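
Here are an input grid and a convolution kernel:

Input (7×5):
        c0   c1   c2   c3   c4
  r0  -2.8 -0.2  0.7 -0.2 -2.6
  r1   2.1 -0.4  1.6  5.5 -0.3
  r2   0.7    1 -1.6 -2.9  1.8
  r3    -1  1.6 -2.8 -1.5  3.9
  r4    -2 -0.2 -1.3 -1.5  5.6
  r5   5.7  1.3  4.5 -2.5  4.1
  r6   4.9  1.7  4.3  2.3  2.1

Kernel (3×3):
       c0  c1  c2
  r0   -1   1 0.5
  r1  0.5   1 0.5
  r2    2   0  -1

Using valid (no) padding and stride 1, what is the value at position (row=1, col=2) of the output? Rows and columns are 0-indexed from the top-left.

-8.55

The receptive field on the input at this output position is [1.6 5.5 -0.3 / -1.6 -2.9 1.8 / -2.8 -1.5 3.9]. Elementwise product with the kernel and sum: 1.6·-1 + 5.5·1 + -0.3·0.5 + -1.6·0.5 + -2.9·1 + 1.8·0.5 + -2.8·2 + 3.9·-1.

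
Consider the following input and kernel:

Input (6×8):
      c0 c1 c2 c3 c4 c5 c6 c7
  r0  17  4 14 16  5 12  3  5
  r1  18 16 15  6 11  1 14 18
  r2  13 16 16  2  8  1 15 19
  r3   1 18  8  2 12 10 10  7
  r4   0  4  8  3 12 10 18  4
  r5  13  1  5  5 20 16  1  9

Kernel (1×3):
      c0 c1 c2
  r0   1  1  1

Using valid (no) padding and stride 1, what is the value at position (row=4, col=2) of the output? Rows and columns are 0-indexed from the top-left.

The receptive field on the input at this output position is [8 3 12]. Elementwise product with the kernel and sum: 8·1 + 3·1 + 12·1.

23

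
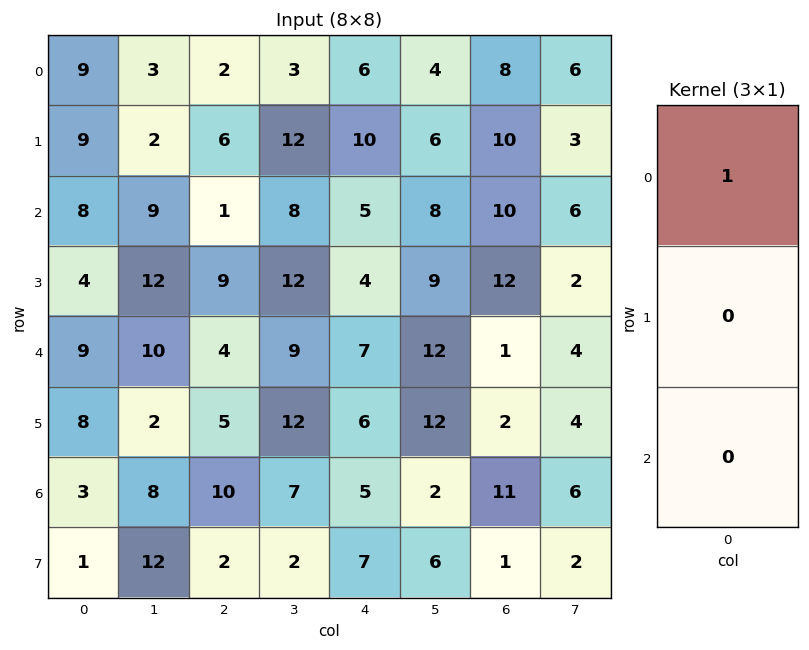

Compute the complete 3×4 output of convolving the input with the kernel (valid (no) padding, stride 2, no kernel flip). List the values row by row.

Output[0,0]: The receptive field on the input at this output position is [9 / 9 / 8]. Elementwise product with the kernel and sum: 9·1.
Output[0,1]: The receptive field on the input at this output position is [2 / 6 / 1]. Elementwise product with the kernel and sum: 2·1.

9 2 6 8
8 1 5 10
9 4 7 1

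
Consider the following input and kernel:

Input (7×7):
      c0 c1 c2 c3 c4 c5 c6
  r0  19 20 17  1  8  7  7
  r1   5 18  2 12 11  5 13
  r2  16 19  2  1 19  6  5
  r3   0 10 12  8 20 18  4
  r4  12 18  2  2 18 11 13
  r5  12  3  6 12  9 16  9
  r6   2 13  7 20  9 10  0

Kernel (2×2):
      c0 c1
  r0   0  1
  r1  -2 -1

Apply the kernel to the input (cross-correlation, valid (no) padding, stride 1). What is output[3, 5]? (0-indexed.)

The receptive field on the input at this output position is [18 4 / 11 13]. Elementwise product with the kernel and sum: 4·1 + 11·-2 + 13·-1.

-31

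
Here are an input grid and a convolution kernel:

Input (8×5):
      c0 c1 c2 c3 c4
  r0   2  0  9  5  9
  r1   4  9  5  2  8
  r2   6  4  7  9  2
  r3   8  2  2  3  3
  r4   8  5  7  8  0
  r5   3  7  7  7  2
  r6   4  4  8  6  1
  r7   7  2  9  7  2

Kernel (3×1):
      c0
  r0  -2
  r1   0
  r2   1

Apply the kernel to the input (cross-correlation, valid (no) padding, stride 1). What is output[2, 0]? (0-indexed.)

-4

The receptive field on the input at this output position is [6 / 8 / 8]. Elementwise product with the kernel and sum: 6·-2 + 8·1.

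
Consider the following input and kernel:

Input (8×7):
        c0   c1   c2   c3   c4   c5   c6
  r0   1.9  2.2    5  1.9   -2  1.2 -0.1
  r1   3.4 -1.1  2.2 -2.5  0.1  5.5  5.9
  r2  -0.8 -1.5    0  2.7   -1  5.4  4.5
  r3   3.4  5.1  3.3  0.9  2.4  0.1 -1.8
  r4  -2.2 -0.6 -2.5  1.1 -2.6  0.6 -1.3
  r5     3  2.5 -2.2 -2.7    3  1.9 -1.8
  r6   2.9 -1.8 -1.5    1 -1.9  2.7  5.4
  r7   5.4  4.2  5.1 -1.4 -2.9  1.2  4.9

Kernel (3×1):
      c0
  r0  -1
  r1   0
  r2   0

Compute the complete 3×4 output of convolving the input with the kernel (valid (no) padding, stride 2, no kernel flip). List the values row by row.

-1.9 -5 2 0.1
0.8 0 1 -4.5
2.2 2.5 2.6 1.3

Output[0,0]: The receptive field on the input at this output position is [1.9 / 3.4 / -0.8]. Elementwise product with the kernel and sum: 1.9·-1.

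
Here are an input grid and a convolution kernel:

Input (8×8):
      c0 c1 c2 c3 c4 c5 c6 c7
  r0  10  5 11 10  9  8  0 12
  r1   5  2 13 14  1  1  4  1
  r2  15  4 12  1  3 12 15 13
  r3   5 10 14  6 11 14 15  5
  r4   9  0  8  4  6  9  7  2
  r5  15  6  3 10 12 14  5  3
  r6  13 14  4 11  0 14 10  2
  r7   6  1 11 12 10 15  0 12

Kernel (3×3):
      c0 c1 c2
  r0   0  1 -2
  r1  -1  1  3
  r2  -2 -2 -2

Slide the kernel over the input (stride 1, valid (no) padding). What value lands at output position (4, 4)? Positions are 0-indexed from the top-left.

-36

The receptive field on the input at this output position is [6 9 7 / 12 14 5 / 0 14 10]. Elementwise product with the kernel and sum: 9·1 + 7·-2 + 12·-1 + 14·1 + 5·3 + 0·-2 + 14·-2 + 10·-2.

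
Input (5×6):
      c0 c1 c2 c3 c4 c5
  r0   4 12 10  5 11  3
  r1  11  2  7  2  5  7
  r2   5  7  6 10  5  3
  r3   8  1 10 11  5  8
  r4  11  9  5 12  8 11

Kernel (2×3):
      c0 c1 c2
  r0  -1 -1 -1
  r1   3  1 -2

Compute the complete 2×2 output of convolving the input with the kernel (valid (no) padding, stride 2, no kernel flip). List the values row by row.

-5 -13
-13 10

Output[0,0]: The receptive field on the input at this output position is [4 12 10 / 11 2 7]. Elementwise product with the kernel and sum: 4·-1 + 12·-1 + 10·-1 + 11·3 + 2·1 + 7·-2.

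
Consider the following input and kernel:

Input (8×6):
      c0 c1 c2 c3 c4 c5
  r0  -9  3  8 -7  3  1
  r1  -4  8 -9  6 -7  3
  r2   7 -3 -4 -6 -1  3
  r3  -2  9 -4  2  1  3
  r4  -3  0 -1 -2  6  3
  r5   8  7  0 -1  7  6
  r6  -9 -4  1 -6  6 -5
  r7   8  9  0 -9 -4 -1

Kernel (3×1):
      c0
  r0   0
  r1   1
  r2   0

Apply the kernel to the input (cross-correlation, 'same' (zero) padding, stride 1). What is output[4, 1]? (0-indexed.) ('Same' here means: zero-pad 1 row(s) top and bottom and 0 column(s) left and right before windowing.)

The receptive field on the zero-padded input at this output position is [9 / 0 / 7]. Elementwise product with the kernel and sum: 0·1.

0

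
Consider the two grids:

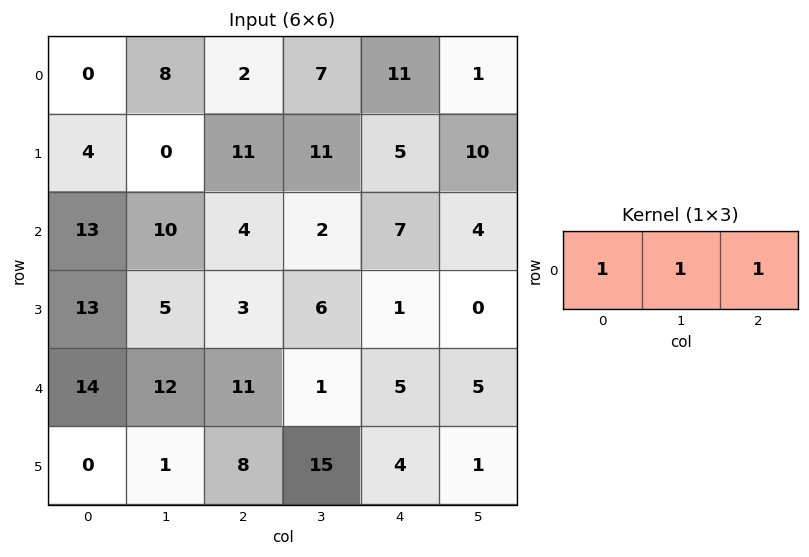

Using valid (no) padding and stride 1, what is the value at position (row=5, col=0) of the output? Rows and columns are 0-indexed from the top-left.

The receptive field on the input at this output position is [0 1 8]. Elementwise product with the kernel and sum: 0·1 + 1·1 + 8·1.

9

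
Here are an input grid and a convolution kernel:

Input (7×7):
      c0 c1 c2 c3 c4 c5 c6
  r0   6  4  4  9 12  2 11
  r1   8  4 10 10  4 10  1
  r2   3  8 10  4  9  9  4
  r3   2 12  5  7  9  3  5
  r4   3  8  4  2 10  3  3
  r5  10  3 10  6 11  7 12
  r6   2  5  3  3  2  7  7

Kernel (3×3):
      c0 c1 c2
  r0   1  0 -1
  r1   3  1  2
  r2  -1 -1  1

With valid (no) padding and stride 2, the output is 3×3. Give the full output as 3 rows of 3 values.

Output[0,0]: The receptive field on the input at this output position is [6 4 4 / 8 4 10 / 3 8 10]. Elementwise product with the kernel and sum: 6·1 + 4·-1 + 8·3 + 4·1 + 10·2 + 3·-1 + 8·-1 + 10·1.
Output[0,1]: The receptive field on the input at this output position is [4 9 12 / 10 10 4 / 10 4 9]. Elementwise product with the kernel and sum: 4·1 + 12·-1 + 10·3 + 10·1 + 4·2 + 10·-1 + 4·-1 + 9·1.

49 35 11
14 45 35
48 48 69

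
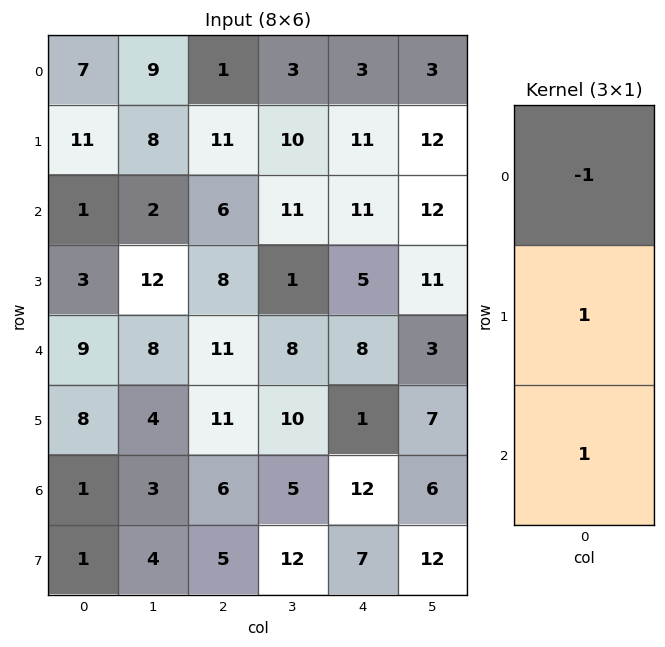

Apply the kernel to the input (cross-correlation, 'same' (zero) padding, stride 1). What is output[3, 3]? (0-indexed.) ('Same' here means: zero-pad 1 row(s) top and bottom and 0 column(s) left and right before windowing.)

The receptive field on the zero-padded input at this output position is [11 / 1 / 8]. Elementwise product with the kernel and sum: 11·-1 + 1·1 + 8·1.

-2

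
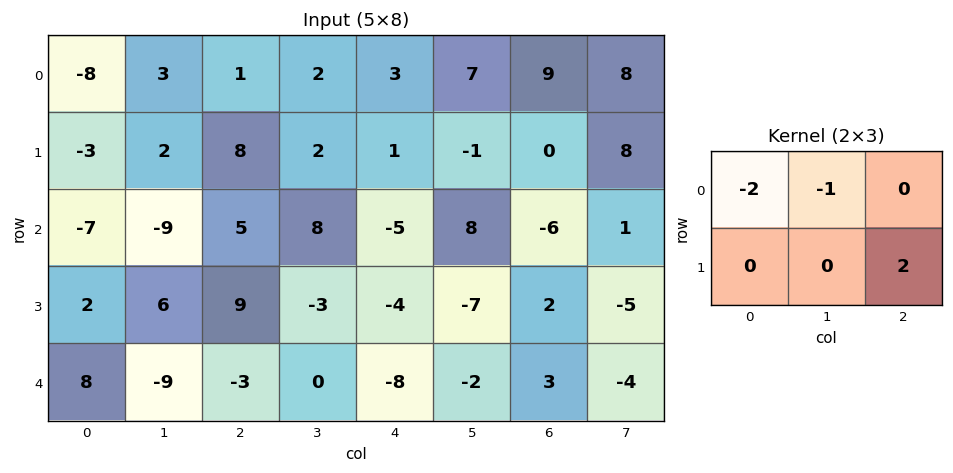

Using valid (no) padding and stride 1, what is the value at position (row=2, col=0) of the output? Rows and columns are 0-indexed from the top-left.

The receptive field on the input at this output position is [-7 -9 5 / 2 6 9]. Elementwise product with the kernel and sum: -7·-2 + -9·-1 + 9·2.

41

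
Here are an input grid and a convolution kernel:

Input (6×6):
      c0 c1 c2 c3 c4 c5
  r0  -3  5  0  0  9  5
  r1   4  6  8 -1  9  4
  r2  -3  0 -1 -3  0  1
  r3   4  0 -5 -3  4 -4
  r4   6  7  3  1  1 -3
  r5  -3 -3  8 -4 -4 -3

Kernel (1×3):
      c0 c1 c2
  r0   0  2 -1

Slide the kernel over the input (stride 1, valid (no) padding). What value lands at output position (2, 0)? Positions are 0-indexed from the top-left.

The receptive field on the input at this output position is [-3 0 -1]. Elementwise product with the kernel and sum: 0·2 + -1·-1.

1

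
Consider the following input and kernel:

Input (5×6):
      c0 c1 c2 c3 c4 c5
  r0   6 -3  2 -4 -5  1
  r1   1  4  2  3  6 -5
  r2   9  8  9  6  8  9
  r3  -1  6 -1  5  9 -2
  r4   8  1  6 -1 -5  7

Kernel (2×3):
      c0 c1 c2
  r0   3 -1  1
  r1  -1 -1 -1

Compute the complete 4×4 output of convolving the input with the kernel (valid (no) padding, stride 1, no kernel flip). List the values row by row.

Output[0,0]: The receptive field on the input at this output position is [6 -3 2 / 1 4 2]. Elementwise product with the kernel and sum: 6·3 + -3·-1 + 2·1 + 1·-1 + 4·-1 + 2·-1.

16 -24 -6 -10
-25 -10 -14 -25
24 11 16 7
-25 18 1 3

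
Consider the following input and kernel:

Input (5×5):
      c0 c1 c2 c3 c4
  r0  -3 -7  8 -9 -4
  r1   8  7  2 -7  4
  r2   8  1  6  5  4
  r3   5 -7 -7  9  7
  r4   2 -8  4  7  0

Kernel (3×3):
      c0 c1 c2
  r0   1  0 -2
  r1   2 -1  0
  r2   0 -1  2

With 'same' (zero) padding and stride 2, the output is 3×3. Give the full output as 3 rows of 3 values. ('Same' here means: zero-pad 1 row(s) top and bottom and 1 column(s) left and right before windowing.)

Output[0,0]: The receptive field on the zero-padded input at this output position is [0 0 0 / 0 -3 -7 / 0 8 7]. Elementwise product with the kernel and sum: 0·1 + 0·-2 + 0·2 + -3·-1 + 8·-1 + 7·2.
Output[0,1]: The receptive field on the zero-padded input at this output position is [0 0 0 / -7 8 -9 / 7 2 -7]. Elementwise product with the kernel and sum: 0·1 + 0·-2 + -7·2 + 8·-1 + 2·-1 + -7·2.

9 -38 -18
-41 42 -8
12 -45 23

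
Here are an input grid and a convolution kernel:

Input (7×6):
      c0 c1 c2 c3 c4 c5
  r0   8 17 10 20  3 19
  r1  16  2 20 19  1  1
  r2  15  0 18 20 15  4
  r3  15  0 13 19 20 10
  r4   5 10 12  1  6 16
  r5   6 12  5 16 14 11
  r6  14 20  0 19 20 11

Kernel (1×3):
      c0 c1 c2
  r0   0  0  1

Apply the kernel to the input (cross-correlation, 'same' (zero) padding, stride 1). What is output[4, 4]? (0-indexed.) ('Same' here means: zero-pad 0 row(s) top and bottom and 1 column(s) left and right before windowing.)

The receptive field on the zero-padded input at this output position is [1 6 16]. Elementwise product with the kernel and sum: 16·1.

16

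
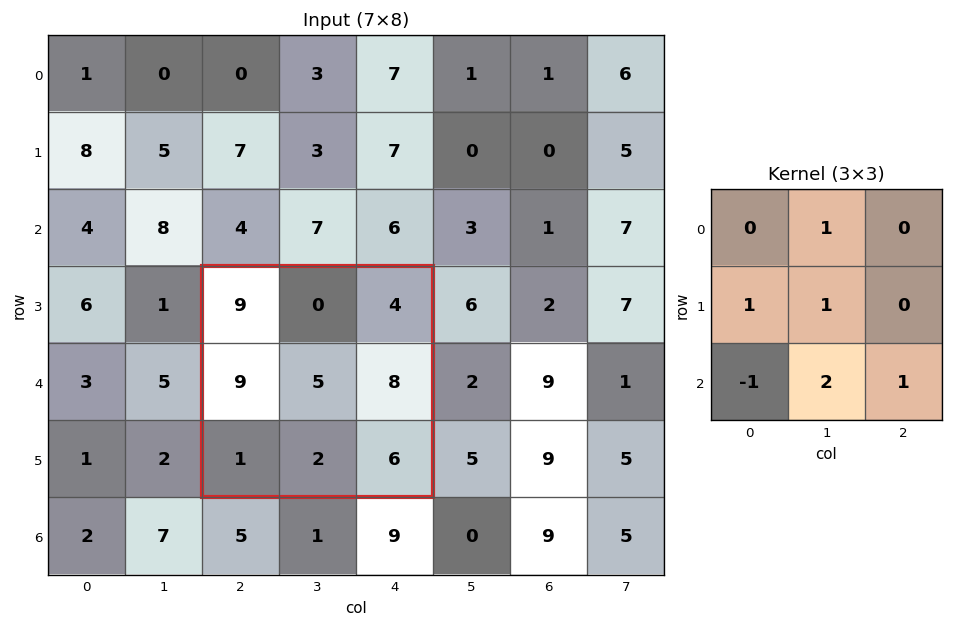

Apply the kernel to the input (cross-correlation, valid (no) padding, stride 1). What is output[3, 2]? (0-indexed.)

23

The receptive field on the input at this output position is [9 0 4 / 9 5 8 / 1 2 6]. Elementwise product with the kernel and sum: 0·1 + 9·1 + 5·1 + 1·-1 + 2·2 + 6·1.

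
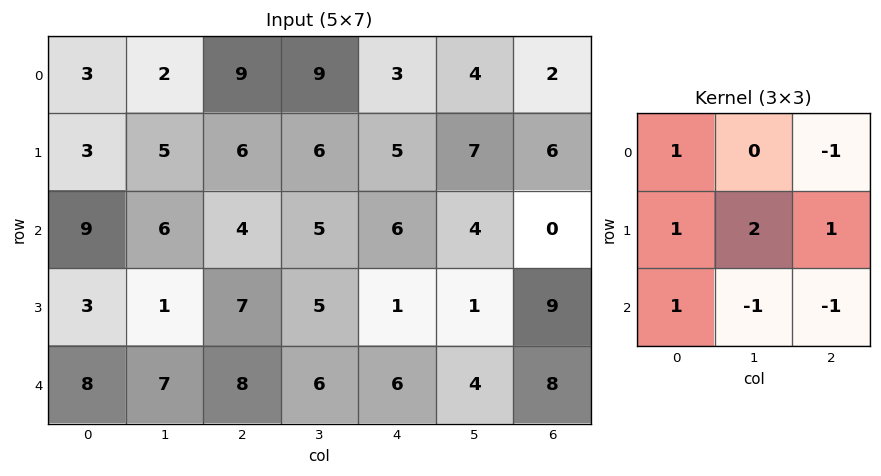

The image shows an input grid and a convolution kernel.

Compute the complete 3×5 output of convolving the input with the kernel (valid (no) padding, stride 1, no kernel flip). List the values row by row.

Output[0,0]: The receptive field on the input at this output position is [3 2 9 / 3 5 6 / 9 6 4]. Elementwise product with the kernel and sum: 3·1 + 9·-1 + 3·1 + 5·2 + 6·1 + 9·1 + 6·-1 + 4·-1.
Output[0,1]: The receptive field on the input at this output position is [2 9 9 / 5 6 6 / 6 4 5]. Elementwise product with the kernel and sum: 2·1 + 9·-1 + 5·1 + 6·2 + 6·1 + 6·1 + 4·-1 + 5·-1.

12 13 22 23 28
17 7 22 23 4
10 14 12 5 12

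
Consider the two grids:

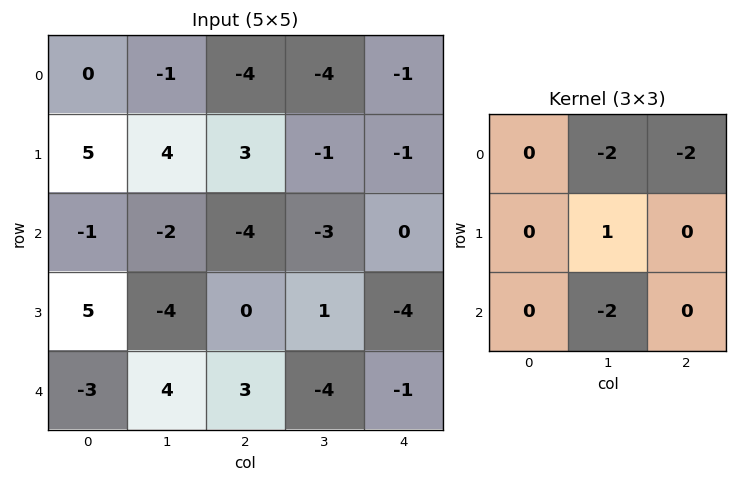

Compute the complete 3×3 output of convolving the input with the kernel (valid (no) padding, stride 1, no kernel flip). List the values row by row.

Output[0,0]: The receptive field on the input at this output position is [0 -1 -4 / 5 4 3 / -1 -2 -4]. Elementwise product with the kernel and sum: -1·-2 + -4·-2 + 4·1 + -2·-2.
Output[0,1]: The receptive field on the input at this output position is [-1 -4 -4 / 4 3 -1 / -2 -4 -3]. Elementwise product with the kernel and sum: -4·-2 + -4·-2 + 3·1 + -4·-2.

18 27 15
-8 -8 -1
0 8 15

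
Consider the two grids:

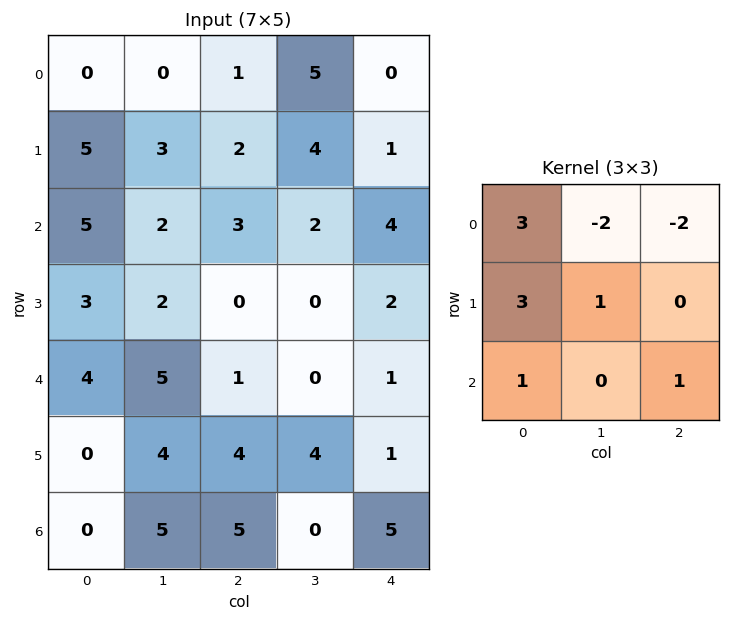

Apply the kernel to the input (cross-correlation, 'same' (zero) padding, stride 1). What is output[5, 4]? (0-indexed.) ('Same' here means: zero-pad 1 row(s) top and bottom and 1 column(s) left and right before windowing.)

The receptive field on the zero-padded input at this output position is [0 1 0 / 4 1 0 / 0 5 0]. Elementwise product with the kernel and sum: 0·3 + 1·-2 + 0·-2 + 4·3 + 1·1 + 0·1 + 0·1.

11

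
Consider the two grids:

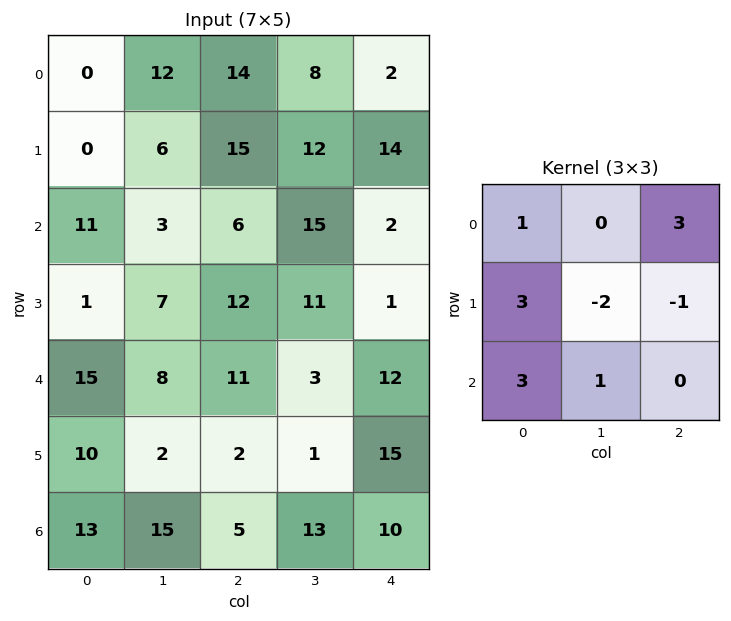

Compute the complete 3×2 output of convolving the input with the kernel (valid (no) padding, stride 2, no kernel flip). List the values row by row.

Output[0,0]: The receptive field on the input at this output position is [0 12 14 / 0 6 15 / 11 3 6]. Elementwise product with the kernel and sum: 0·1 + 14·3 + 0·3 + 6·-2 + 15·-1 + 11·3 + 3·1.
Output[0,1]: The receptive field on the input at this output position is [14 8 2 / 15 12 14 / 6 15 2]. Elementwise product with the kernel and sum: 14·1 + 2·3 + 15·3 + 12·-2 + 14·-1 + 6·3 + 15·1.

51 60
59 61
126 64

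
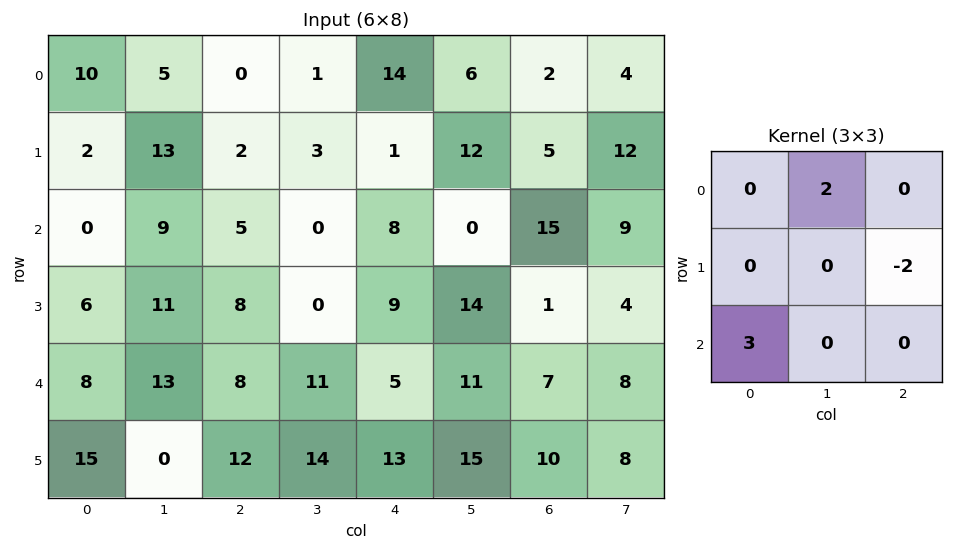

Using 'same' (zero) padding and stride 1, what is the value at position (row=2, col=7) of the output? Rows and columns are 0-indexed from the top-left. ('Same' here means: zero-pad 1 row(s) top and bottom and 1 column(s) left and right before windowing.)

The receptive field on the zero-padded input at this output position is [5 12 0 / 15 9 0 / 1 4 0]. Elementwise product with the kernel and sum: 12·2 + 0·-2 + 1·3.

27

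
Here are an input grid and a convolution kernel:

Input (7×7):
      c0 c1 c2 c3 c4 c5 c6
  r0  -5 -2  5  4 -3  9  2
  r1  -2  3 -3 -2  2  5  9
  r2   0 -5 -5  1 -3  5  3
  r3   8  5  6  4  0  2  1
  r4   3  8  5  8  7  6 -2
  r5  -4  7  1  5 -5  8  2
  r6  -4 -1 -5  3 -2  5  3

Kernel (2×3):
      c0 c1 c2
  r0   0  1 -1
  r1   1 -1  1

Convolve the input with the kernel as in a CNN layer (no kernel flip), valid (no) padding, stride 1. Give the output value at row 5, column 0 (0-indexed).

The receptive field on the input at this output position is [-4 7 1 / -4 -1 -5]. Elementwise product with the kernel and sum: 7·1 + 1·-1 + -4·1 + -1·-1 + -5·1.

-2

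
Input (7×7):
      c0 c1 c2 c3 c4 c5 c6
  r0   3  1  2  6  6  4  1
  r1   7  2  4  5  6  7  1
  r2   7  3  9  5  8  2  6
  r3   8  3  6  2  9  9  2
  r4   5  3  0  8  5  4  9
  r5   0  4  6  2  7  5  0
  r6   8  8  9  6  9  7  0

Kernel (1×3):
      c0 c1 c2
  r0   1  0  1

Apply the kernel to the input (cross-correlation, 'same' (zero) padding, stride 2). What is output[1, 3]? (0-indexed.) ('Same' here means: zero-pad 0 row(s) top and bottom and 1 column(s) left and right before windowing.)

2

The receptive field on the zero-padded input at this output position is [2 6 0]. Elementwise product with the kernel and sum: 2·1 + 0·1.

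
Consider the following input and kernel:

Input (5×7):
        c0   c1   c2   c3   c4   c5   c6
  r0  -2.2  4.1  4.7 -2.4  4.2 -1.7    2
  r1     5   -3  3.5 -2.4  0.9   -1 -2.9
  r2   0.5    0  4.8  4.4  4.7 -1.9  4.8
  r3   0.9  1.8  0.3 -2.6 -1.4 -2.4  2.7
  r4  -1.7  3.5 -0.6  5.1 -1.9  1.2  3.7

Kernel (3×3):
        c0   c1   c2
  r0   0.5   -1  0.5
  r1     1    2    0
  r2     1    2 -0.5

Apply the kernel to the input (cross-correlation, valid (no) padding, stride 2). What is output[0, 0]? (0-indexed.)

The receptive field on the input at this output position is [-2.2 4.1 4.7 / 5 -3 3.5 / 0.5 0 4.8]. Elementwise product with the kernel and sum: -2.2·0.5 + 4.1·-1 + 4.7·0.5 + 5·1 + -3·2 + 0.5·1 + 0·2 + 4.8·-0.5.

-5.75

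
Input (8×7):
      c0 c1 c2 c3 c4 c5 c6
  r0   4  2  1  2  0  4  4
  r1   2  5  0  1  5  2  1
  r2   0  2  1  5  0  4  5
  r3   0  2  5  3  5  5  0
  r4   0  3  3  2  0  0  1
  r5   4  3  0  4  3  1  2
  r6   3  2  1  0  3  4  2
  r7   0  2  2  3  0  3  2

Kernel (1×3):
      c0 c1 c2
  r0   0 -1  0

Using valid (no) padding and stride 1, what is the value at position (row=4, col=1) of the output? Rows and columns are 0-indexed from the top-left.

-3

The receptive field on the input at this output position is [3 3 2]. Elementwise product with the kernel and sum: 3·-1.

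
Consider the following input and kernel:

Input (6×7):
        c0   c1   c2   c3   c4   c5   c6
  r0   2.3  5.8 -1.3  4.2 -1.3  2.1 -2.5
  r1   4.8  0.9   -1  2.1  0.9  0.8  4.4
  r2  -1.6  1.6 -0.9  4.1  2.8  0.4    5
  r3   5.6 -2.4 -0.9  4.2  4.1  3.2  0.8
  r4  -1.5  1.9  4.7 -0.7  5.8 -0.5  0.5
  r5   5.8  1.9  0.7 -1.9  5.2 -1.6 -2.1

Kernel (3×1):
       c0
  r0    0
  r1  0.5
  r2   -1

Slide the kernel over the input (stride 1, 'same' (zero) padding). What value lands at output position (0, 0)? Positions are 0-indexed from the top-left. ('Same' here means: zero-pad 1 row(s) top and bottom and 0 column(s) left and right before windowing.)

The receptive field on the zero-padded input at this output position is [0 / 2.3 / 4.8]. Elementwise product with the kernel and sum: 2.3·0.5 + 4.8·-1.

-3.65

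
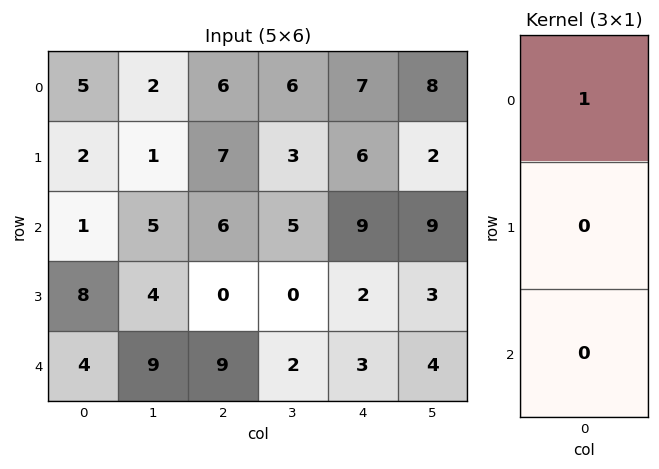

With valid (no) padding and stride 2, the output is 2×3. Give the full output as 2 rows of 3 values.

5 6 7
1 6 9

Output[0,0]: The receptive field on the input at this output position is [5 / 2 / 1]. Elementwise product with the kernel and sum: 5·1.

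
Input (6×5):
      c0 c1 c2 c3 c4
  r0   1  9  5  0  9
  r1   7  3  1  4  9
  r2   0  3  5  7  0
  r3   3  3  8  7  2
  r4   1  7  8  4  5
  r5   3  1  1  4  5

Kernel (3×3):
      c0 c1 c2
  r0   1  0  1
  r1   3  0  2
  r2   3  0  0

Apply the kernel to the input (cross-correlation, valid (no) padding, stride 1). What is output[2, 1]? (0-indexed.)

The receptive field on the input at this output position is [3 5 7 / 3 8 7 / 7 8 4]. Elementwise product with the kernel and sum: 3·1 + 7·1 + 3·3 + 7·2 + 7·3.

54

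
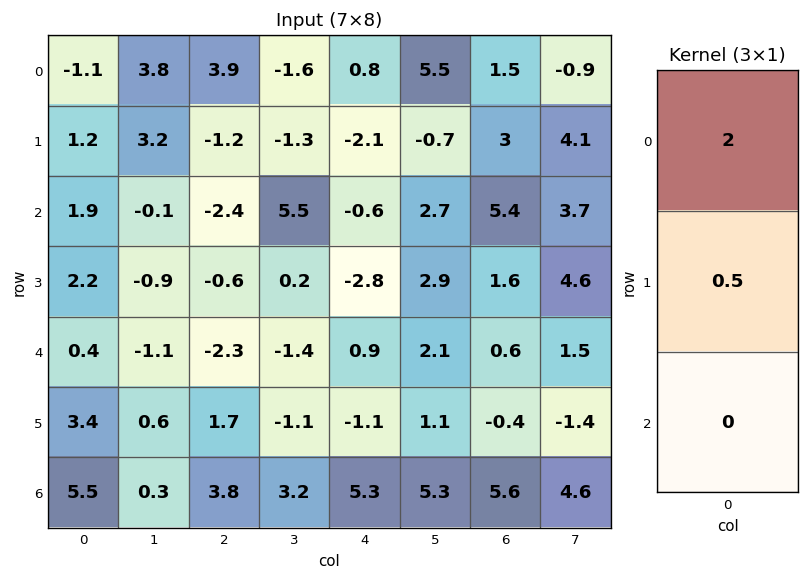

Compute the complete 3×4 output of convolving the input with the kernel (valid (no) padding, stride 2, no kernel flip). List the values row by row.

-1.6 7.2 0.55 4.5
4.9 -5.1 -2.6 11.6
2.5 -3.75 1.25 1

Output[0,0]: The receptive field on the input at this output position is [-1.1 / 1.2 / 1.9]. Elementwise product with the kernel and sum: -1.1·2 + 1.2·0.5.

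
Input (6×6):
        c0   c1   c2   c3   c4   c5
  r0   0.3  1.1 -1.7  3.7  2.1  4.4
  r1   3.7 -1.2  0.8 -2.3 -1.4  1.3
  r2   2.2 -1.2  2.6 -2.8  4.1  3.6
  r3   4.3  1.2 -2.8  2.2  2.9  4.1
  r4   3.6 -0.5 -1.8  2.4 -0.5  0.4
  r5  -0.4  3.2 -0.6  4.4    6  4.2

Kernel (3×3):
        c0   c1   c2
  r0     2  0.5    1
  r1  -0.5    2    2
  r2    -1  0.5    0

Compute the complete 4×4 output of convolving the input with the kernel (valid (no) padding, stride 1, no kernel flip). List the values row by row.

Output[0,0]: The receptive field on the input at this output position is [0.3 1.1 -1.7 / 3.7 -1.2 0.8 / 2.2 -1.2 2.6]. Elementwise product with the kernel and sum: 0.3·2 + 1.1·0.5 + -1.7·1 + 3.7·-0.5 + -1.2·2 + 0.8·2 + 2.2·-1 + -1.2·0.5.
Output[0,1]: The receptive field on the input at this output position is [1.1 -1.7 3.7 / -1.2 0.8 -2.3 / -1.2 2.6 -2.8]. Elementwise product with the kernel and sum: 1.1·2 + -1.7·0.5 + 3.7·1 + -1.2·-0.5 + 0.8·2 + -2.3·2 + -1.2·-1 + 2.6·0.5.

-6 5.15 -11.25 18.65
5.6 -6.7 4.25 12.05
-2.8 -6.1 22.5 10.3
2 1.15 5.9 7.15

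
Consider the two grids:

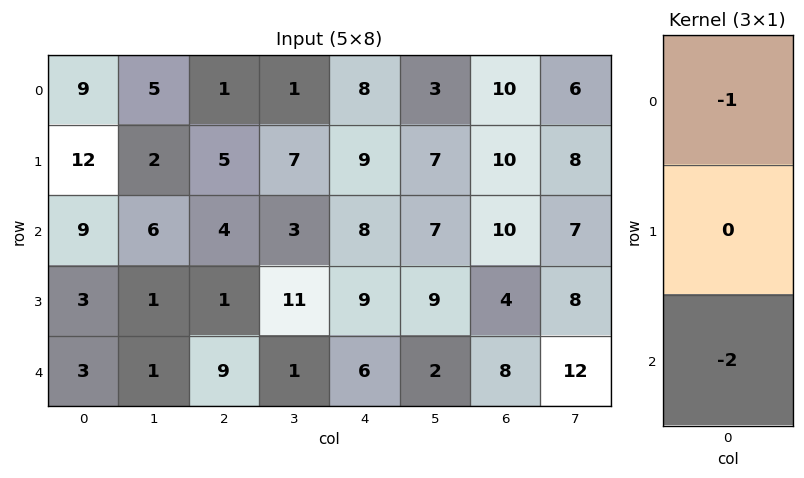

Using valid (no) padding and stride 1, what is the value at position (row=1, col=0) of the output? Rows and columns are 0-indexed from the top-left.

The receptive field on the input at this output position is [12 / 9 / 3]. Elementwise product with the kernel and sum: 12·-1 + 3·-2.

-18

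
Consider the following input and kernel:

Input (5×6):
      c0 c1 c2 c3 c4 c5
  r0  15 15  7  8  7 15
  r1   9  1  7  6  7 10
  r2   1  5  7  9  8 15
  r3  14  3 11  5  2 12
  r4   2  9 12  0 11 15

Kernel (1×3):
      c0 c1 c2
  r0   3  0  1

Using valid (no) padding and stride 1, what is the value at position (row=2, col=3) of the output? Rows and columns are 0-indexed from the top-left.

42

The receptive field on the input at this output position is [9 8 15]. Elementwise product with the kernel and sum: 9·3 + 15·1.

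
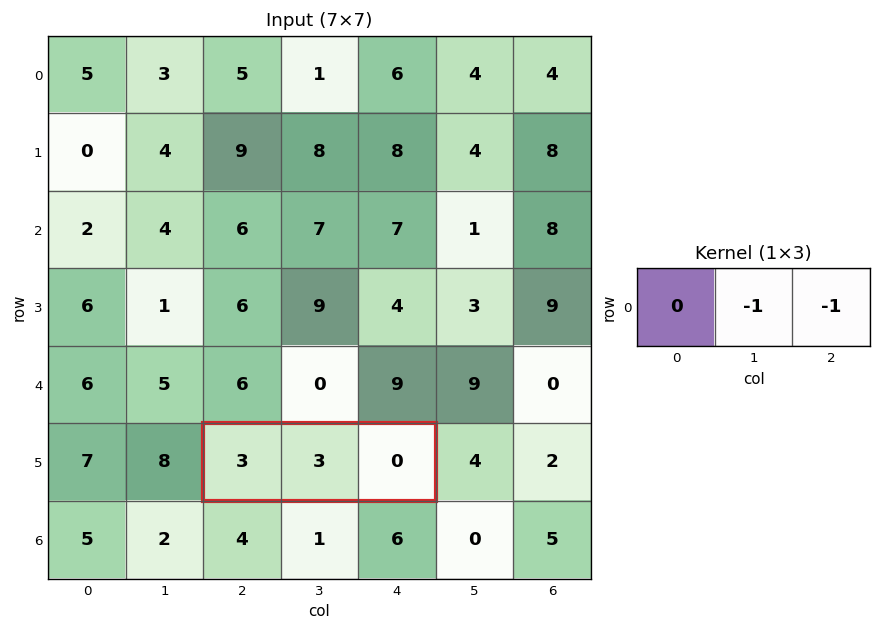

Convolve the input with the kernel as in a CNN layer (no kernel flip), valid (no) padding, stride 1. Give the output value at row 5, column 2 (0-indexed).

The receptive field on the input at this output position is [3 3 0]. Elementwise product with the kernel and sum: 3·-1 + 0·-1.

-3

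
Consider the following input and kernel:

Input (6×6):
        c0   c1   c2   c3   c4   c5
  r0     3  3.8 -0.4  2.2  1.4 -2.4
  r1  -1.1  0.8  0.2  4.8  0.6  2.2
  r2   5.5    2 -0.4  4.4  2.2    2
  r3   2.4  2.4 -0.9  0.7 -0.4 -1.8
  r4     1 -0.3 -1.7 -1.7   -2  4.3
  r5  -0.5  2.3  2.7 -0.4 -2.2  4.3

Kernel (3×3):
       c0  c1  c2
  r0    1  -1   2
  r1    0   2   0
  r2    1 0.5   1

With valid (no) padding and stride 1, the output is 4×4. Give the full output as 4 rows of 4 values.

6.1 15.2 13.8 4.7
5.2 12.05 4.45 11.7
6.65 6.55 -3.55 7
0.95 4.55 -5.5 -3.7

Output[0,0]: The receptive field on the input at this output position is [3 3.8 -0.4 / -1.1 0.8 0.2 / 5.5 2 -0.4]. Elementwise product with the kernel and sum: 3·1 + 3.8·-1 + -0.4·2 + 0.8·2 + 5.5·1 + 2·0.5 + -0.4·1.
Output[0,1]: The receptive field on the input at this output position is [3.8 -0.4 2.2 / 0.8 0.2 4.8 / 2 -0.4 4.4]. Elementwise product with the kernel and sum: 3.8·1 + -0.4·-1 + 2.2·2 + 0.2·2 + 2·1 + -0.4·0.5 + 4.4·1.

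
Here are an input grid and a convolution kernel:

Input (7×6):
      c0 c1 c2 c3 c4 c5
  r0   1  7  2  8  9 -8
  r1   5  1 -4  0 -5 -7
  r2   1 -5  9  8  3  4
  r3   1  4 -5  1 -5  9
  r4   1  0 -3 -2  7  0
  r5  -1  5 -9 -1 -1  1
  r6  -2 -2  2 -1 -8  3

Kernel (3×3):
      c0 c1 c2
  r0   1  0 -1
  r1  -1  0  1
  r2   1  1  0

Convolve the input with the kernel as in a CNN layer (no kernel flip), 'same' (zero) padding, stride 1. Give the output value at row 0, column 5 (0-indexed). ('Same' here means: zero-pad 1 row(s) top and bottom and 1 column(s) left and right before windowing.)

The receptive field on the zero-padded input at this output position is [0 0 0 / 9 -8 0 / -5 -7 0]. Elementwise product with the kernel and sum: 0·1 + 0·-1 + 9·-1 + 0·1 + -5·1 + -7·1.

-21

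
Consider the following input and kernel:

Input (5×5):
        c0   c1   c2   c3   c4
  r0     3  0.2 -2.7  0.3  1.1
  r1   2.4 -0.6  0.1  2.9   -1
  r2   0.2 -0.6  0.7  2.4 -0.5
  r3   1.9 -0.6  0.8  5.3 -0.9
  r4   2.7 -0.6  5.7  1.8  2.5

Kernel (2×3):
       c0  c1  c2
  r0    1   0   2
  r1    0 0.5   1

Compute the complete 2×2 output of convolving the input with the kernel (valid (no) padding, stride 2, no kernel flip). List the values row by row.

Output[0,0]: The receptive field on the input at this output position is [3 0.2 -2.7 / 2.4 -0.6 0.1]. Elementwise product with the kernel and sum: 3·1 + -2.7·2 + -0.6·0.5 + 0.1·1.
Output[0,1]: The receptive field on the input at this output position is [-2.7 0.3 1.1 / 0.1 2.9 -1]. Elementwise product with the kernel and sum: -2.7·1 + 1.1·2 + 2.9·0.5 + -1·1.

-2.6 -0.05
2.1 1.45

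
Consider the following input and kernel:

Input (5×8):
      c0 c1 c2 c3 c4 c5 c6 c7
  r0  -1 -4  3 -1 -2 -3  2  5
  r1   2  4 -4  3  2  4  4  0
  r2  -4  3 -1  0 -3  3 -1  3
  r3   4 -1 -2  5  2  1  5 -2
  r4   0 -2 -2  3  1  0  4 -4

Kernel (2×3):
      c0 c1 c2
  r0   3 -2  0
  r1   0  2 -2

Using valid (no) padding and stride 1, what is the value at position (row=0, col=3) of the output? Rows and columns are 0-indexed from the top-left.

-3

The receptive field on the input at this output position is [-1 -2 -3 / 3 2 4]. Elementwise product with the kernel and sum: -1·3 + -2·-2 + 2·2 + 4·-2.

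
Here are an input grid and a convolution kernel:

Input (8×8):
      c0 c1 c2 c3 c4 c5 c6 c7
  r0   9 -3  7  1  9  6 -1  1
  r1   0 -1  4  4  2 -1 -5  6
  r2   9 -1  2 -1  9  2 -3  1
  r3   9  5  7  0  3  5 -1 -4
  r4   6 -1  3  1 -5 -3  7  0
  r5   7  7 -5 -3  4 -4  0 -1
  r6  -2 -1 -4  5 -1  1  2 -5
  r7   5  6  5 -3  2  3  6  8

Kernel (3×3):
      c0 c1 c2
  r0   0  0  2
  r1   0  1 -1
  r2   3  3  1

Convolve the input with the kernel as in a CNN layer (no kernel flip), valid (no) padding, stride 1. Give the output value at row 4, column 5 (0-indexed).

The receptive field on the input at this output position is [-3 7 0 / -4 0 -1 / 1 2 -5]. Elementwise product with the kernel and sum: 0·2 + 0·1 + -1·-1 + 1·3 + 2·3 + -5·1.

5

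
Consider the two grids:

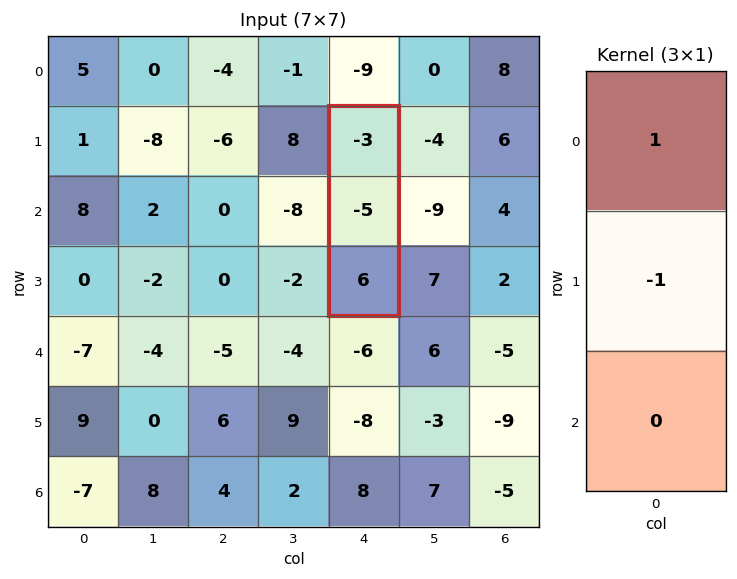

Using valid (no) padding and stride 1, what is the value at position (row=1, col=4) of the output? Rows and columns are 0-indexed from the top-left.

2

The receptive field on the input at this output position is [-3 / -5 / 6]. Elementwise product with the kernel and sum: -3·1 + -5·-1.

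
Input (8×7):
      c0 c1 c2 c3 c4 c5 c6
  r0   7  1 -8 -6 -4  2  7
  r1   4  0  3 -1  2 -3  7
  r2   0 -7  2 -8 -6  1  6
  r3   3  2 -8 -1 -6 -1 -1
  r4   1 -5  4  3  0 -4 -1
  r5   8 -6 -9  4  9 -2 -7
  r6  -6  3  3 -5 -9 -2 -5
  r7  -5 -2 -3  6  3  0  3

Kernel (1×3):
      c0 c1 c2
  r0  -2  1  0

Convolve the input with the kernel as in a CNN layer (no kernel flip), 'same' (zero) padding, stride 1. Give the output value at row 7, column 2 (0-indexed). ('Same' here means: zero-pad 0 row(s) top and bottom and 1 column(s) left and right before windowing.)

1

The receptive field on the zero-padded input at this output position is [-2 -3 6]. Elementwise product with the kernel and sum: -2·-2 + -3·1.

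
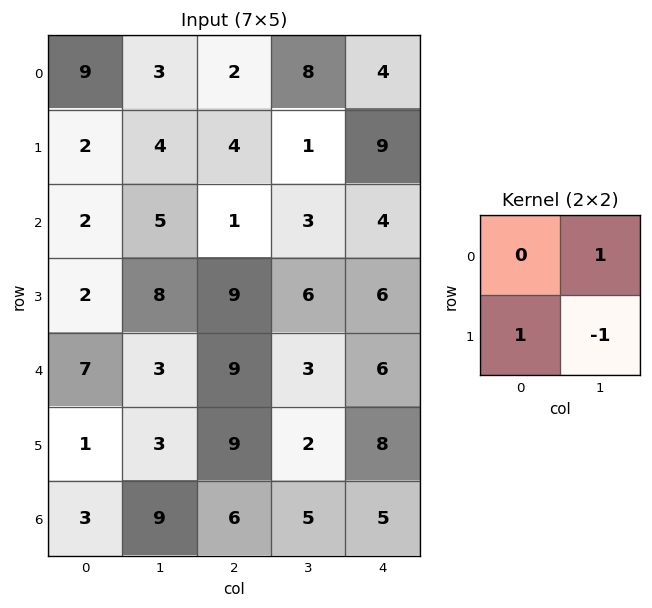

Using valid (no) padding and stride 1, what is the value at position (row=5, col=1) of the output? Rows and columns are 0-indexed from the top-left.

12

The receptive field on the input at this output position is [3 9 / 9 6]. Elementwise product with the kernel and sum: 9·1 + 9·1 + 6·-1.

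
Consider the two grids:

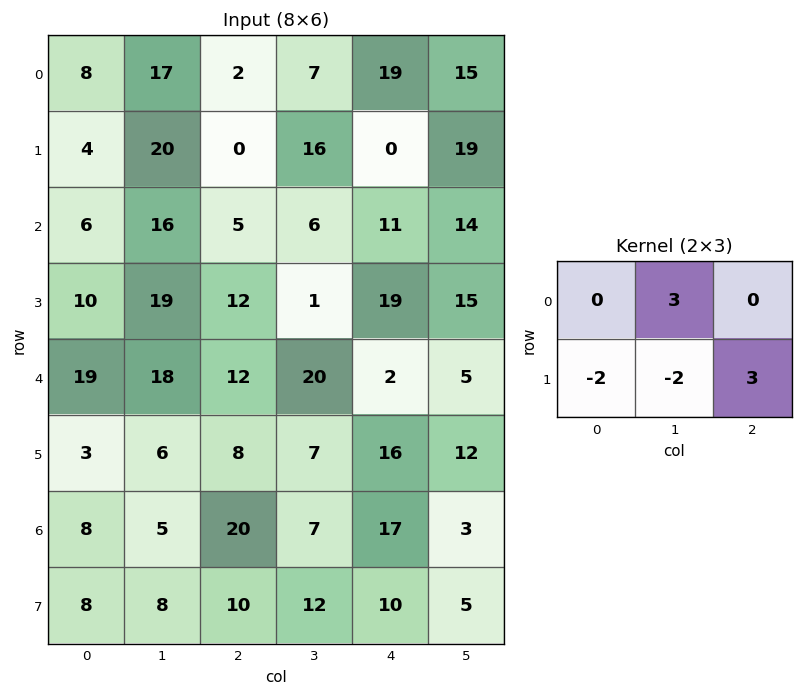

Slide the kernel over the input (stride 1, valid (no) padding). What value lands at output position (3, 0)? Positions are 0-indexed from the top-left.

19

The receptive field on the input at this output position is [10 19 12 / 19 18 12]. Elementwise product with the kernel and sum: 19·3 + 19·-2 + 18·-2 + 12·3.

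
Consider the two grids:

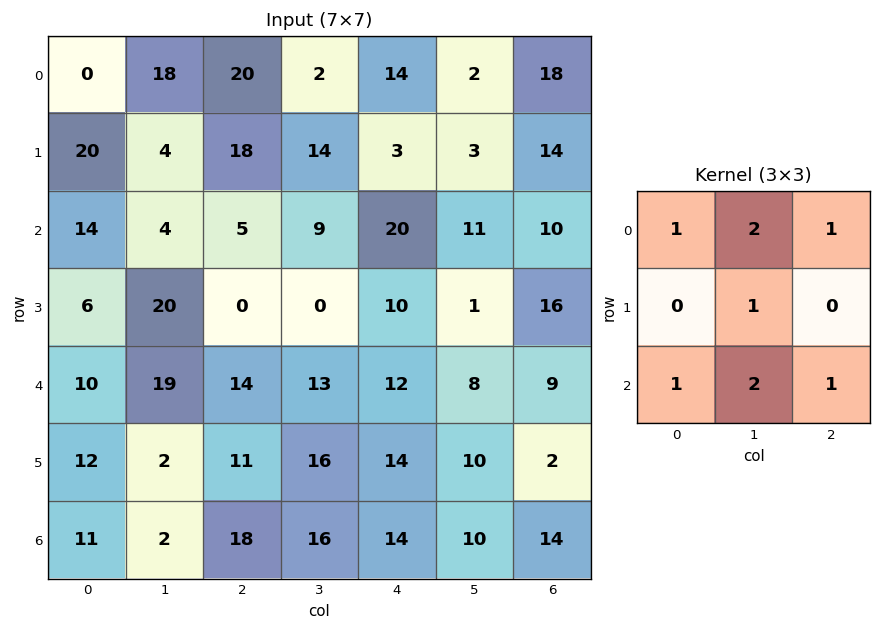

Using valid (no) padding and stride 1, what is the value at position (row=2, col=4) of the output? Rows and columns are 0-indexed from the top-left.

90

The receptive field on the input at this output position is [20 11 10 / 10 1 16 / 12 8 9]. Elementwise product with the kernel and sum: 20·1 + 11·2 + 10·1 + 1·1 + 12·1 + 8·2 + 9·1.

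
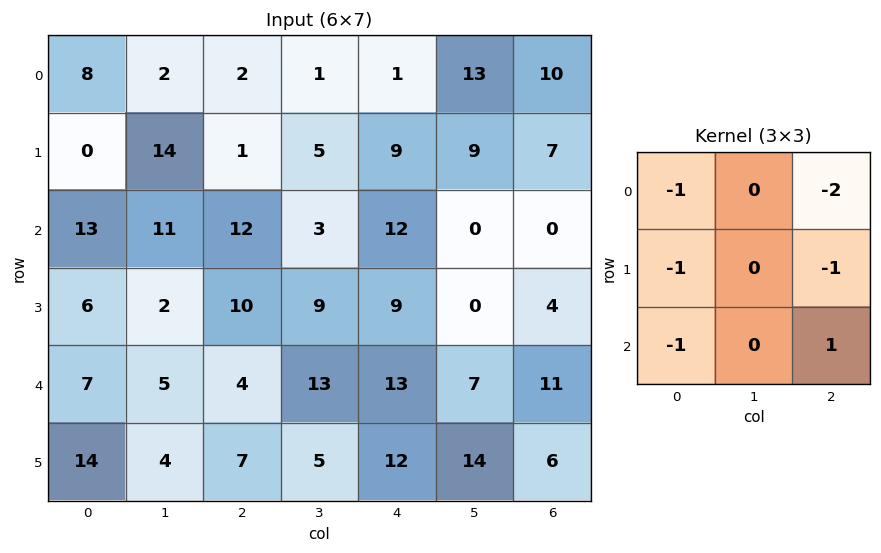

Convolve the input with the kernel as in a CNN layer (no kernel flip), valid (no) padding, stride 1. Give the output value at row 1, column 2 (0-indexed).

-44

The receptive field on the input at this output position is [1 5 9 / 12 3 12 / 10 9 9]. Elementwise product with the kernel and sum: 1·-1 + 9·-2 + 12·-1 + 12·-1 + 10·-1 + 9·1.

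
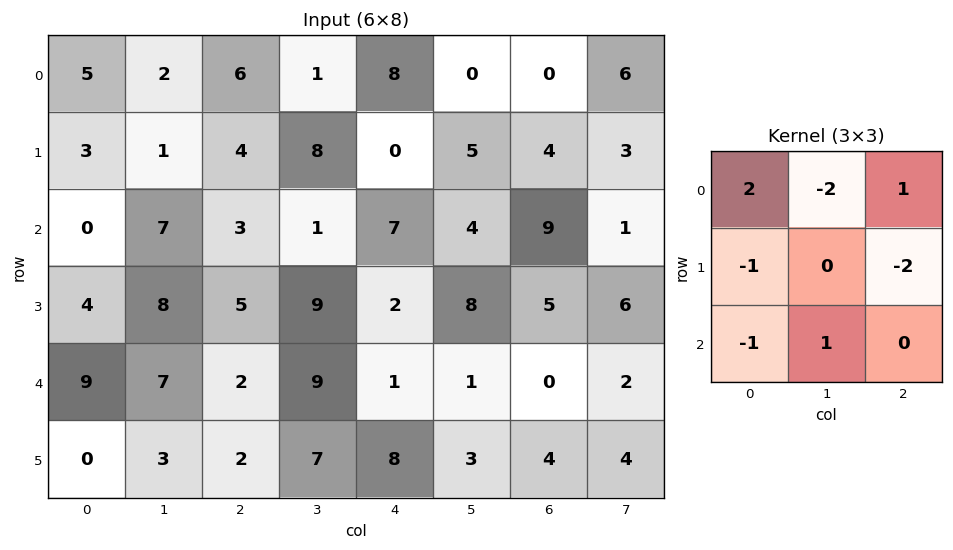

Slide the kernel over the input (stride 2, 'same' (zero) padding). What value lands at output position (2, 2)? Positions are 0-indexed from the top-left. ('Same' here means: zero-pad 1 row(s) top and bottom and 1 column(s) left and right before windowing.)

The receptive field on the zero-padded input at this output position is [9 2 8 / 9 1 1 / 7 8 3]. Elementwise product with the kernel and sum: 9·2 + 2·-2 + 8·1 + 9·-1 + 1·-2 + 7·-1 + 8·1.

12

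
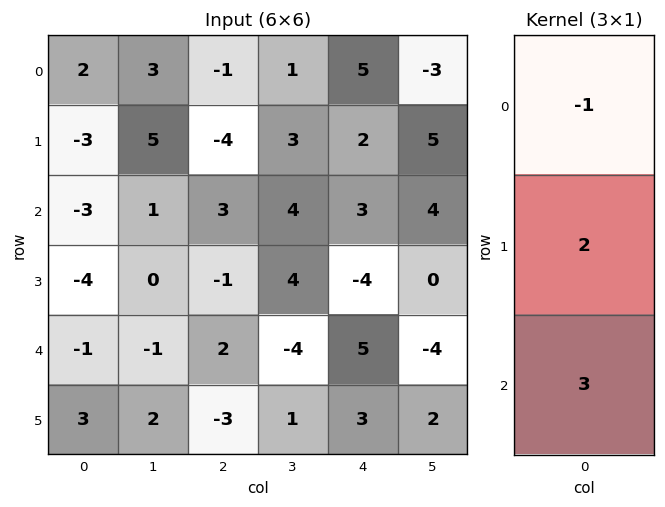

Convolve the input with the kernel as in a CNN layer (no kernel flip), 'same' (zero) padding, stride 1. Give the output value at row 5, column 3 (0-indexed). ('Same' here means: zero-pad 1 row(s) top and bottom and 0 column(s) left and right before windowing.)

The receptive field on the zero-padded input at this output position is [-4 / 1 / 0]. Elementwise product with the kernel and sum: -4·-1 + 1·2 + 0·3.

6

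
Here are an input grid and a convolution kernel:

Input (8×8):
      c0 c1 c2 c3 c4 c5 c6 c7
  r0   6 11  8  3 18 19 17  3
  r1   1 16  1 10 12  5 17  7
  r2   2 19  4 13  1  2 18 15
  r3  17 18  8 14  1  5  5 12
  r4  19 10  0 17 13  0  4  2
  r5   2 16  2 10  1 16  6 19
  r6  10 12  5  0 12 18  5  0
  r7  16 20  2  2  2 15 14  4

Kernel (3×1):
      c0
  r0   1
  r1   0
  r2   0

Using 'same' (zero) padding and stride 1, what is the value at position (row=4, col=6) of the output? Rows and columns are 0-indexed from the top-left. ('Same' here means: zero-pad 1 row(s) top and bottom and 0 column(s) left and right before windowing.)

5

The receptive field on the zero-padded input at this output position is [5 / 4 / 6]. Elementwise product with the kernel and sum: 5·1.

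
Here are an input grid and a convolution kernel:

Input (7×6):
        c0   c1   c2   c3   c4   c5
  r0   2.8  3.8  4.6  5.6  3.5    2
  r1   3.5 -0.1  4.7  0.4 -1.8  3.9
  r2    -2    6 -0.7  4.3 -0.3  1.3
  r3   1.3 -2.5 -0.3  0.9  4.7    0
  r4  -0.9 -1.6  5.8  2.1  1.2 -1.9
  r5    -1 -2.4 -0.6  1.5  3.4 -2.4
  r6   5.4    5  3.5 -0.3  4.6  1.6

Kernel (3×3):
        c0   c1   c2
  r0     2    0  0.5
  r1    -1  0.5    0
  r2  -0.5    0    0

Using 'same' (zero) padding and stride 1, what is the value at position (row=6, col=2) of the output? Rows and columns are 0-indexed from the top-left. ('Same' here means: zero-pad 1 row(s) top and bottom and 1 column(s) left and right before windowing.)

The receptive field on the zero-padded input at this output position is [-2.4 -0.6 1.5 / 5 3.5 -0.3 / 0 0 0]. Elementwise product with the kernel and sum: -2.4·2 + 1.5·0.5 + 5·-1 + 3.5·0.5 + 0·-0.5.

-7.3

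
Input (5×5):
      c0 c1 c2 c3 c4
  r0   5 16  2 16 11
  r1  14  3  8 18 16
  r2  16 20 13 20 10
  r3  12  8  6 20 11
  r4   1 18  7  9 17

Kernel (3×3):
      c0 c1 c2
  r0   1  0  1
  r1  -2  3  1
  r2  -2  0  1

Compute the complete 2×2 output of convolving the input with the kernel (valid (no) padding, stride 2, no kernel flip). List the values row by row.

-23 51
40 85

Output[0,0]: The receptive field on the input at this output position is [5 16 2 / 14 3 8 / 16 20 13]. Elementwise product with the kernel and sum: 5·1 + 2·1 + 14·-2 + 3·3 + 8·1 + 16·-2 + 13·1.
Output[0,1]: The receptive field on the input at this output position is [2 16 11 / 8 18 16 / 13 20 10]. Elementwise product with the kernel and sum: 2·1 + 11·1 + 8·-2 + 18·3 + 16·1 + 13·-2 + 10·1.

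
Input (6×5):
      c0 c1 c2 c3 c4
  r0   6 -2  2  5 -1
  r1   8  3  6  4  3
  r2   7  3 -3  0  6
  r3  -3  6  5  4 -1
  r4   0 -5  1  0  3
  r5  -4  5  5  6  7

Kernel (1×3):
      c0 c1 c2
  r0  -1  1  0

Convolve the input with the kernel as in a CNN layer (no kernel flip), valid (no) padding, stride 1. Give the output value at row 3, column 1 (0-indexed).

-1

The receptive field on the input at this output position is [6 5 4]. Elementwise product with the kernel and sum: 6·-1 + 5·1.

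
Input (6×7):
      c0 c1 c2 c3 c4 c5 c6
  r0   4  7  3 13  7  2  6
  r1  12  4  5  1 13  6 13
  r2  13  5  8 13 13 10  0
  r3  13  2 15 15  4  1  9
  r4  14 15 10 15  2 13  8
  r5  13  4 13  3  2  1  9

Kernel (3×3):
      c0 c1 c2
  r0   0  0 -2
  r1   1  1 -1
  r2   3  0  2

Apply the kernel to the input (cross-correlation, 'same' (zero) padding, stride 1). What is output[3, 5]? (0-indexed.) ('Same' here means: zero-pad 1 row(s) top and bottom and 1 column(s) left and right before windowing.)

18

The receptive field on the zero-padded input at this output position is [13 10 0 / 4 1 9 / 2 13 8]. Elementwise product with the kernel and sum: 0·-2 + 4·1 + 1·1 + 9·-1 + 2·3 + 8·2.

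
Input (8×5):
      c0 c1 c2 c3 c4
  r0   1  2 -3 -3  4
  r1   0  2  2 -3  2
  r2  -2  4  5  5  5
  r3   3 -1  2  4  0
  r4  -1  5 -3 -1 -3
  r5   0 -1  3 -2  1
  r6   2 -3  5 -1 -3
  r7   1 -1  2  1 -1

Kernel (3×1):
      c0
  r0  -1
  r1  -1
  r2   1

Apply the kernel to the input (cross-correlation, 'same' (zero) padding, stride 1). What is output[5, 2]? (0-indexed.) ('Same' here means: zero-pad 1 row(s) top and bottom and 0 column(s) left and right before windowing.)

The receptive field on the zero-padded input at this output position is [-3 / 3 / 5]. Elementwise product with the kernel and sum: -3·-1 + 3·-1 + 5·1.

5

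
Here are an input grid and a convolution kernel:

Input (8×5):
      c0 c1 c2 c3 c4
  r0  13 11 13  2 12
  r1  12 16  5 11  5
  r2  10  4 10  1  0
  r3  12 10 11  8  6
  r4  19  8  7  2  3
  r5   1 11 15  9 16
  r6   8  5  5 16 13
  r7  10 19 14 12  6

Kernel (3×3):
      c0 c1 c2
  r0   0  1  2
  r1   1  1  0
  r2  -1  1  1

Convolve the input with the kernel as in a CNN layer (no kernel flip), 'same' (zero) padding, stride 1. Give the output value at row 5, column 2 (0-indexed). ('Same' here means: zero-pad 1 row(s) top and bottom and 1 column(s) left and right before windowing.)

The receptive field on the zero-padded input at this output position is [8 7 2 / 11 15 9 / 5 5 16]. Elementwise product with the kernel and sum: 7·1 + 2·2 + 11·1 + 15·1 + 5·-1 + 5·1 + 16·1.

53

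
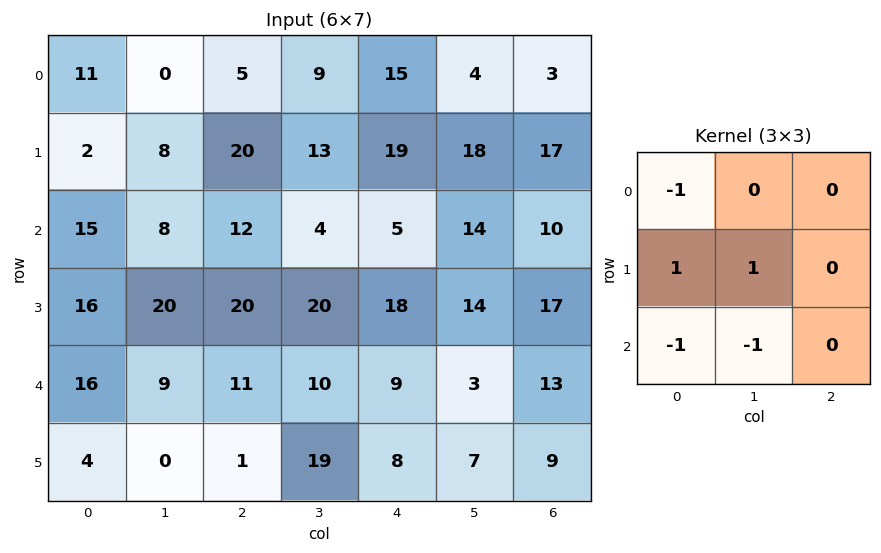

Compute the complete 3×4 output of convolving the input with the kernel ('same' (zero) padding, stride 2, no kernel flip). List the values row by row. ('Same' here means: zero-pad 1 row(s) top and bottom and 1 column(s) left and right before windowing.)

Output[0,0]: The receptive field on the zero-padded input at this output position is [0 0 0 / 0 11 0 / 0 2 8]. Elementwise product with the kernel and sum: 0·-1 + 0·1 + 11·1 + 0·-1 + 2·-1.

9 -23 -8 -28
-1 -28 -42 -25
12 -1 -28 -14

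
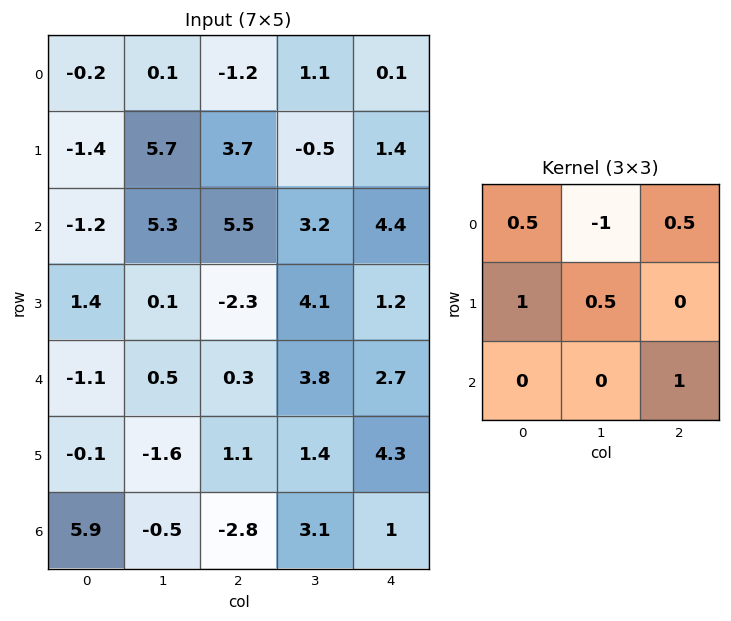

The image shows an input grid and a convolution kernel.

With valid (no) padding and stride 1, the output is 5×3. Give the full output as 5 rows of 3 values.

6.15 12.55 6.2
-5.4 11.05 11.35
-1.4 1.5 4.2
-0.3 6.45 1.85
-4.6 3.9 0.5

Output[0,0]: The receptive field on the input at this output position is [-0.2 0.1 -1.2 / -1.4 5.7 3.7 / -1.2 5.3 5.5]. Elementwise product with the kernel and sum: -0.2·0.5 + 0.1·-1 + -1.2·0.5 + -1.4·1 + 5.7·0.5 + 5.5·1.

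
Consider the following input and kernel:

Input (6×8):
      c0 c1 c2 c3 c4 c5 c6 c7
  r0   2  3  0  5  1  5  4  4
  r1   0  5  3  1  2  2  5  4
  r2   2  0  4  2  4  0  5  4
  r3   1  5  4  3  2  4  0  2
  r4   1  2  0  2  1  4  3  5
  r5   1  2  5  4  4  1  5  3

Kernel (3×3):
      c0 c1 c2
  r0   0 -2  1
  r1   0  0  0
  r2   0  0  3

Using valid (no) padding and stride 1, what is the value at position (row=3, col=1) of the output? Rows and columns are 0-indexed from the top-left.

7

The receptive field on the input at this output position is [5 4 3 / 2 0 2 / 2 5 4]. Elementwise product with the kernel and sum: 4·-2 + 3·1 + 4·3.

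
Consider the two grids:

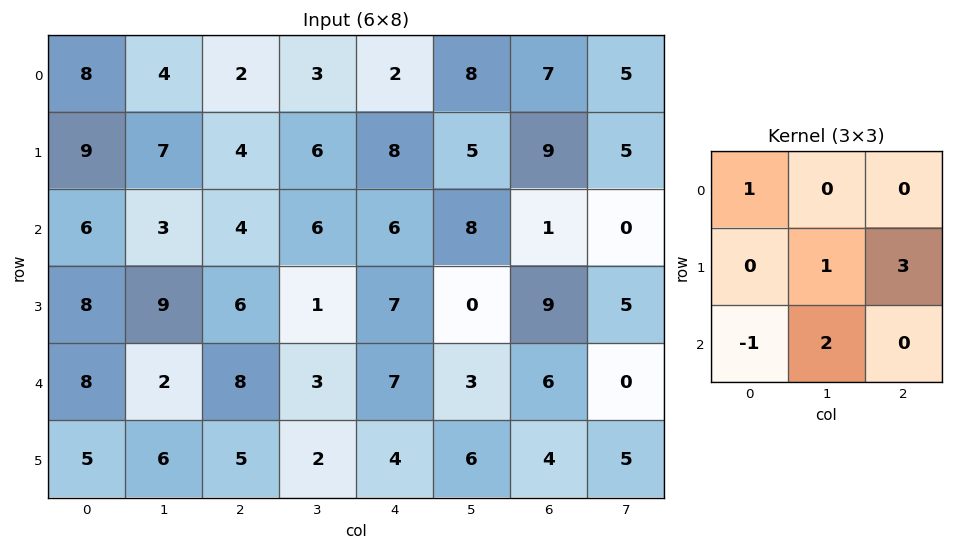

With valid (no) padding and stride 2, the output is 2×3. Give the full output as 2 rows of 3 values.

Output[0,0]: The receptive field on the input at this output position is [8 4 2 / 9 7 4 / 6 3 4]. Elementwise product with the kernel and sum: 8·1 + 7·1 + 4·3 + 6·-1 + 3·2.
Output[0,1]: The receptive field on the input at this output position is [2 3 2 / 4 6 8 / 4 6 6]. Elementwise product with the kernel and sum: 2·1 + 6·1 + 8·3 + 4·-1 + 6·2.

27 40 44
29 24 32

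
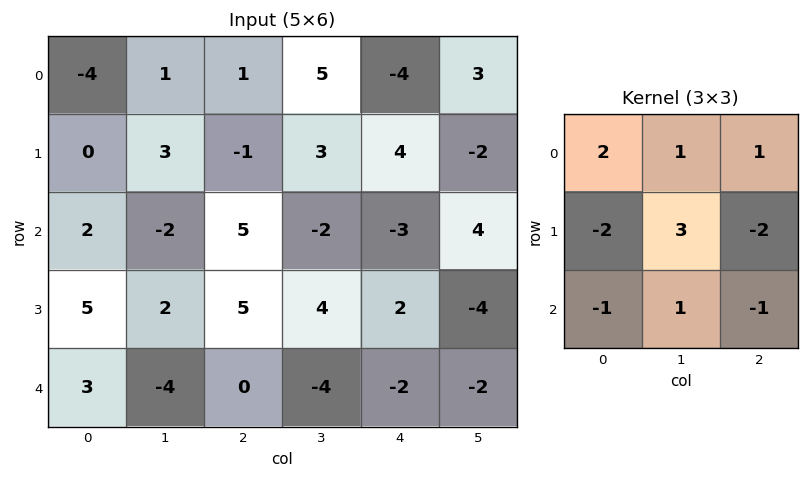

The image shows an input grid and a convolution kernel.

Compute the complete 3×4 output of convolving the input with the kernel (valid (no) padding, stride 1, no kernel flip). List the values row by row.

-4 2 2 14
-26 30 -8 -3
-14 10 1 7

Output[0,0]: The receptive field on the input at this output position is [-4 1 1 / 0 3 -1 / 2 -2 5]. Elementwise product with the kernel and sum: -4·2 + 1·1 + 1·1 + 0·-2 + 3·3 + -1·-2 + 2·-1 + -2·1 + 5·-1.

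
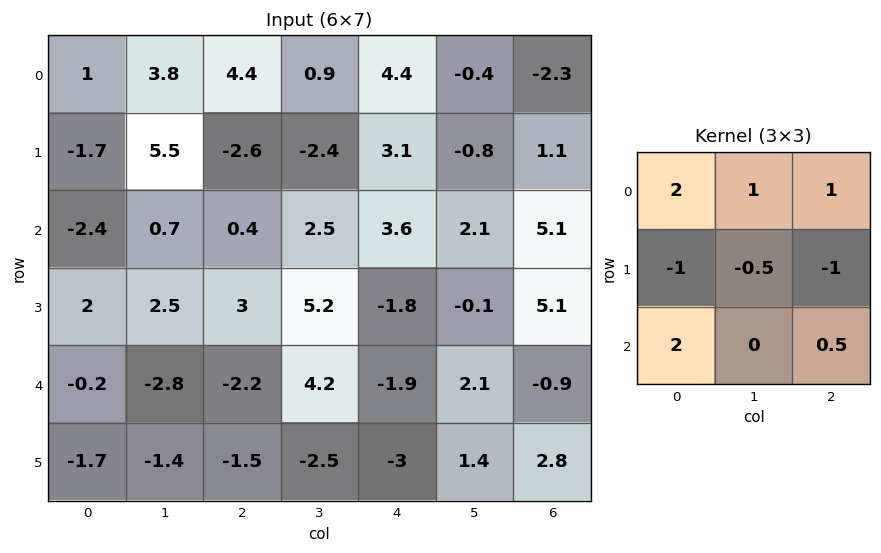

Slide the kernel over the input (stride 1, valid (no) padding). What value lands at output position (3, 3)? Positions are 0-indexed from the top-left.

The receptive field on the input at this output position is [5.2 -1.8 -0.1 / 4.2 -1.9 2.1 / -2.5 -3 1.4]. Elementwise product with the kernel and sum: 5.2·2 + -1.8·1 + -0.1·1 + 4.2·-1 + -1.9·-0.5 + 2.1·-1 + -2.5·2 + 1.4·0.5.

-1.15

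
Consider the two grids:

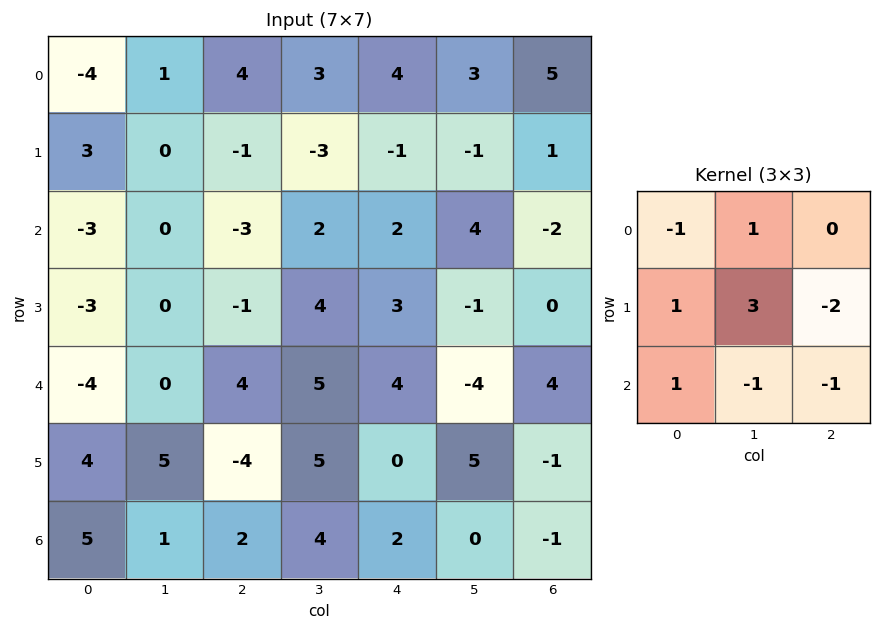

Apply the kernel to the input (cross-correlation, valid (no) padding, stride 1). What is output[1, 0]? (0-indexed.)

-2

The receptive field on the input at this output position is [3 0 -1 / -3 0 -3 / -3 0 -1]. Elementwise product with the kernel and sum: 3·-1 + 0·1 + -3·1 + 0·3 + -3·-2 + -3·1 + 0·-1 + -1·-1.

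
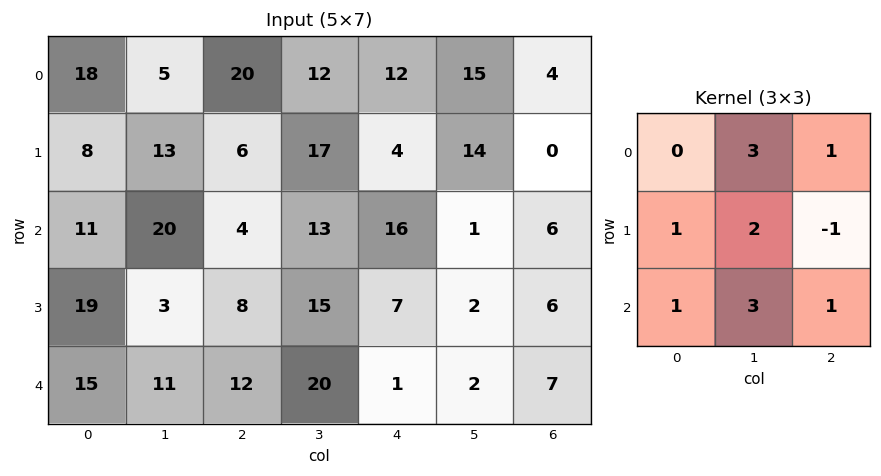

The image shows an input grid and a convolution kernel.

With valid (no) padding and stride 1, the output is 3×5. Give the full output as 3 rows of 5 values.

138 125 143 124 106
128 92 129 108 73
141 96 159 101 28

Output[0,0]: The receptive field on the input at this output position is [18 5 20 / 8 13 6 / 11 20 4]. Elementwise product with the kernel and sum: 5·3 + 20·1 + 8·1 + 13·2 + 6·-1 + 11·1 + 20·3 + 4·1.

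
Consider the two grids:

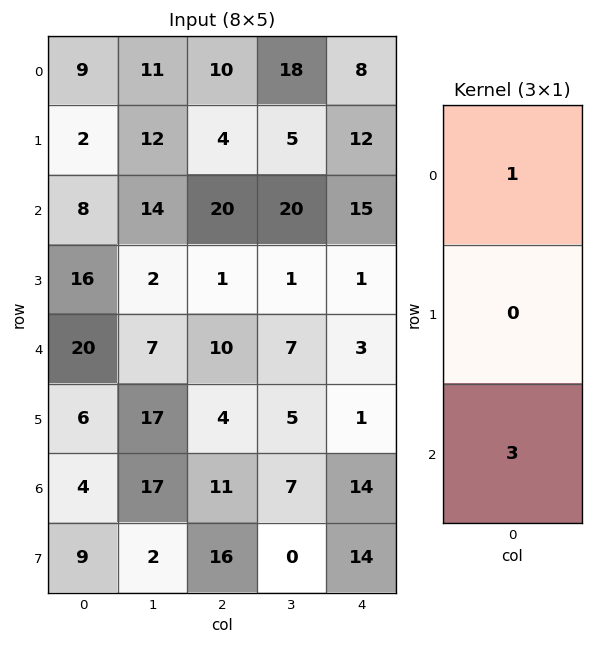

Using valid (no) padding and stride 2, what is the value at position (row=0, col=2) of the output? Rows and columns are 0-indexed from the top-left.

53

The receptive field on the input at this output position is [8 / 12 / 15]. Elementwise product with the kernel and sum: 8·1 + 15·3.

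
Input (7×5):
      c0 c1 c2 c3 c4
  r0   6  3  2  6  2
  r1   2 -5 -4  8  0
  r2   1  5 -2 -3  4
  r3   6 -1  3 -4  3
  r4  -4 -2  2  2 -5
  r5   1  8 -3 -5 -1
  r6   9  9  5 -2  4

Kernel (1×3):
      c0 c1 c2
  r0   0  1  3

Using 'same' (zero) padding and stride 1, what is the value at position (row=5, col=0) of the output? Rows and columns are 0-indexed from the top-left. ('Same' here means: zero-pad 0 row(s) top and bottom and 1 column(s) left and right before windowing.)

25

The receptive field on the zero-padded input at this output position is [0 1 8]. Elementwise product with the kernel and sum: 1·1 + 8·3.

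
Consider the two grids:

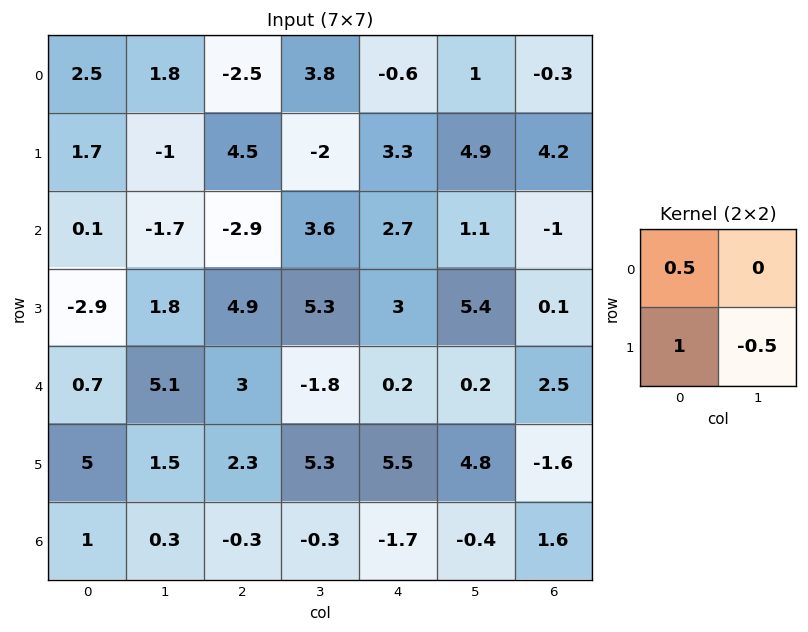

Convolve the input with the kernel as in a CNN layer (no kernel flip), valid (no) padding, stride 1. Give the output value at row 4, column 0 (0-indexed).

4.6

The receptive field on the input at this output position is [0.7 5.1 / 5 1.5]. Elementwise product with the kernel and sum: 0.7·0.5 + 5·1 + 1.5·-0.5.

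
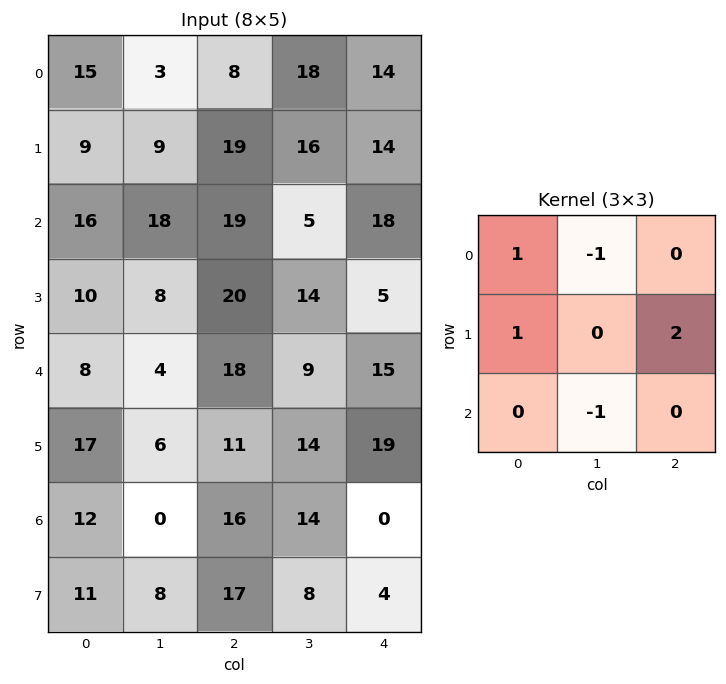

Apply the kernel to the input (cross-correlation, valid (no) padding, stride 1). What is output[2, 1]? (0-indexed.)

The receptive field on the input at this output position is [18 19 5 / 8 20 14 / 4 18 9]. Elementwise product with the kernel and sum: 18·1 + 19·-1 + 8·1 + 14·2 + 18·-1.

17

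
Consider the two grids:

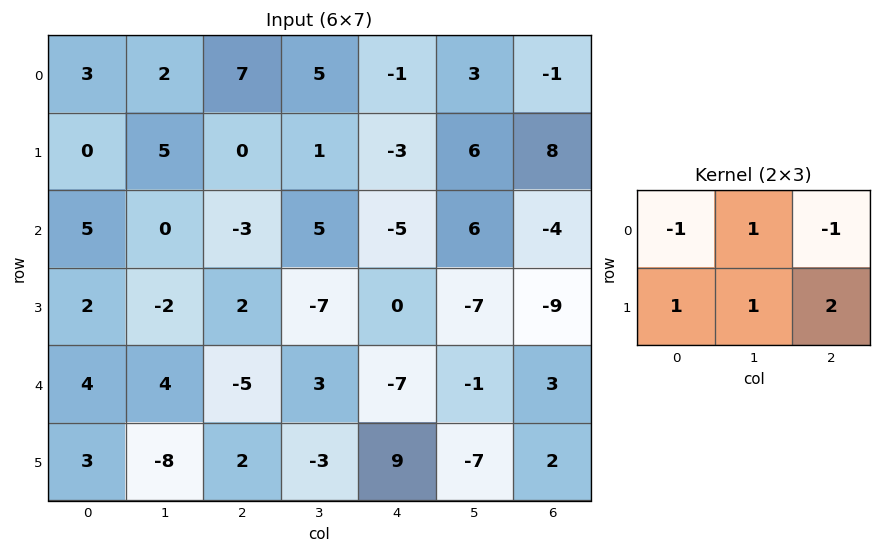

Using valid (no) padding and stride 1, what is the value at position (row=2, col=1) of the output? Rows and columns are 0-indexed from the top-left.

The receptive field on the input at this output position is [0 -3 5 / -2 2 -7]. Elementwise product with the kernel and sum: 0·-1 + -3·1 + 5·-1 + -2·1 + 2·1 + -7·2.

-22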